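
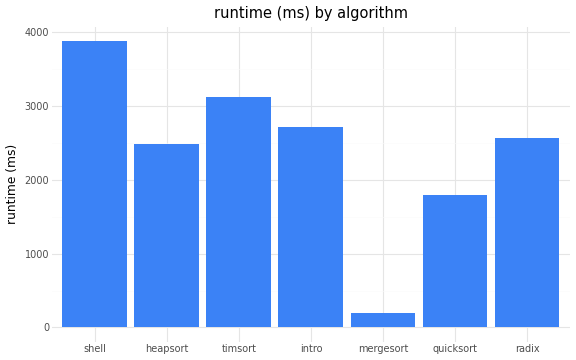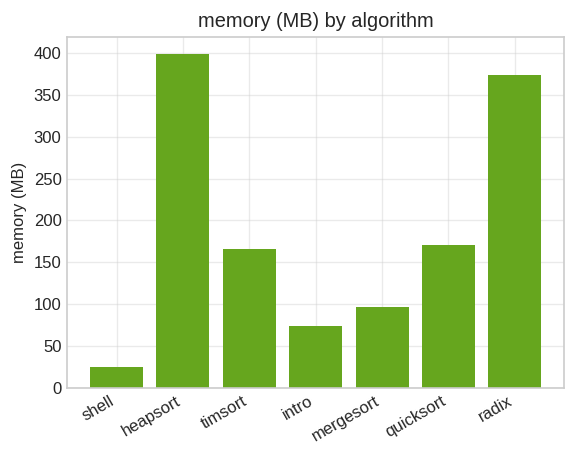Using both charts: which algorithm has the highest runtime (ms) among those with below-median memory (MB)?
shell

Chart 2 median memory (MB) ≈ 150; below-median algorithms: shell, intro, mergesort. Among those, shell has the highest runtime (ms) (≈ 4000).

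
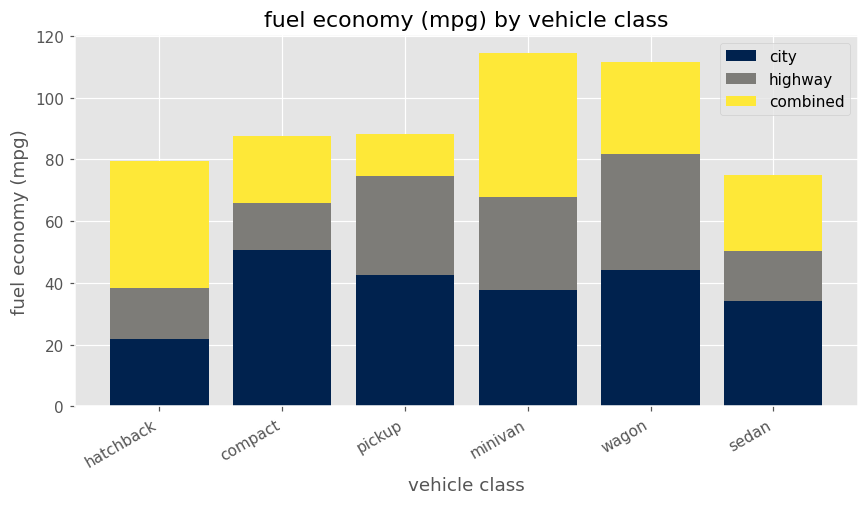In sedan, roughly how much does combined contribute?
combined top ≈ 70, bottom ≈ 50; segment ≈ 20.

≈ 20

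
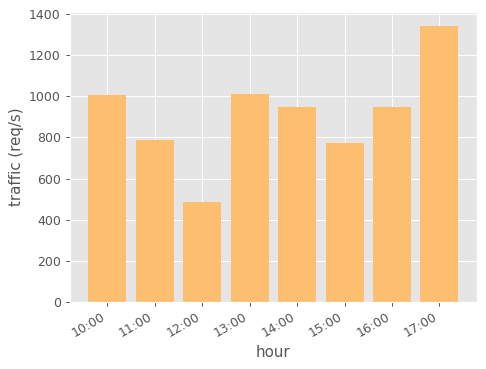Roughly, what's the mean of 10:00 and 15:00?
(1000 + 800) / 2 ≈ 900.

≈ 900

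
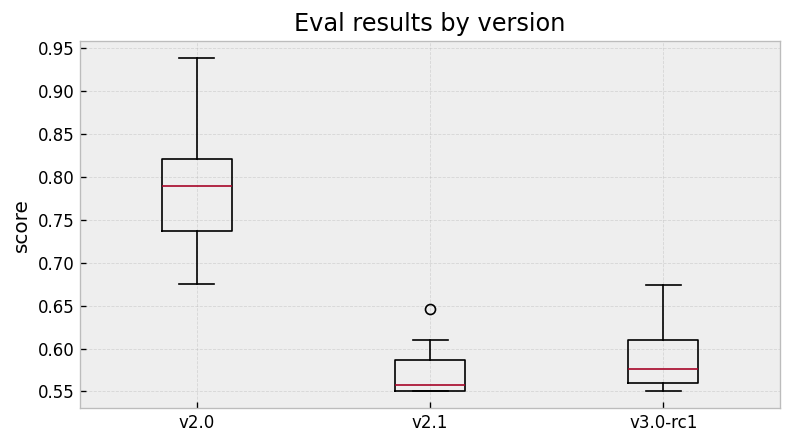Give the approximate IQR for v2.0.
Q3 ≈ 0.82, Q1 ≈ 0.74; IQR ≈ 0.08.

≈ 0.08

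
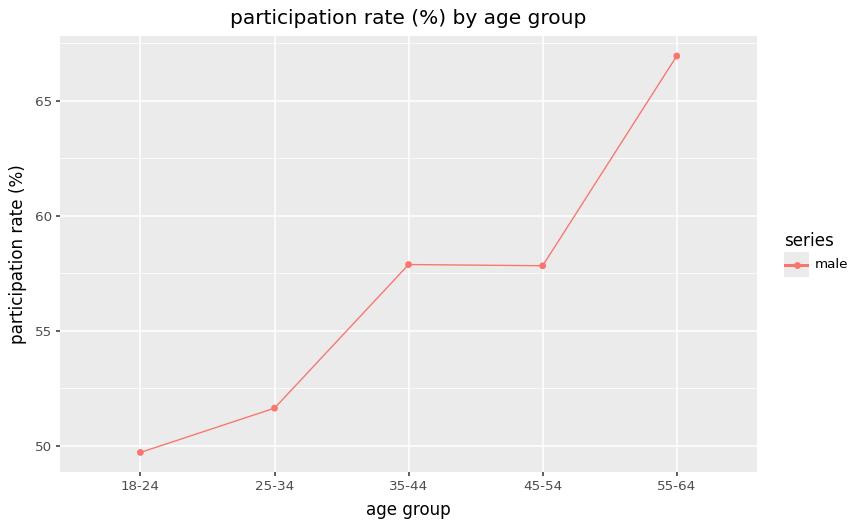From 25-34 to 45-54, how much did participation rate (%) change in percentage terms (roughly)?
25-34 ≈ 52, 45-54 ≈ 58; (58 − 52) / 52 ≈ +11.5%.

≈ +11.5%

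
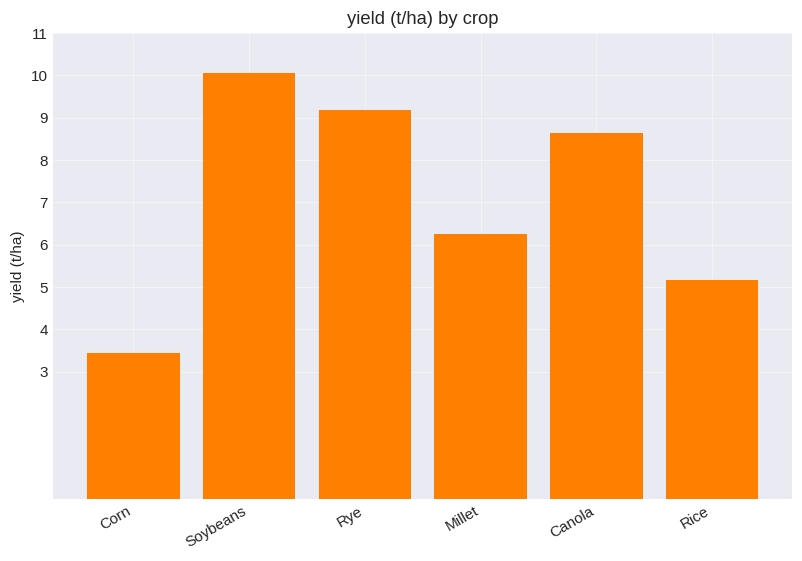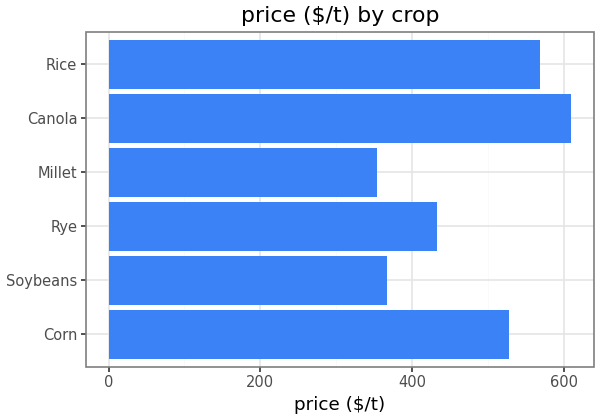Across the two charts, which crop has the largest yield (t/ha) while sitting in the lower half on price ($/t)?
Soybeans

Chart 2 median price ($/t) ≈ 500; below-median crops: Soybeans, Rye, Millet. Among those, Soybeans has the highest yield (t/ha) (≈ 10).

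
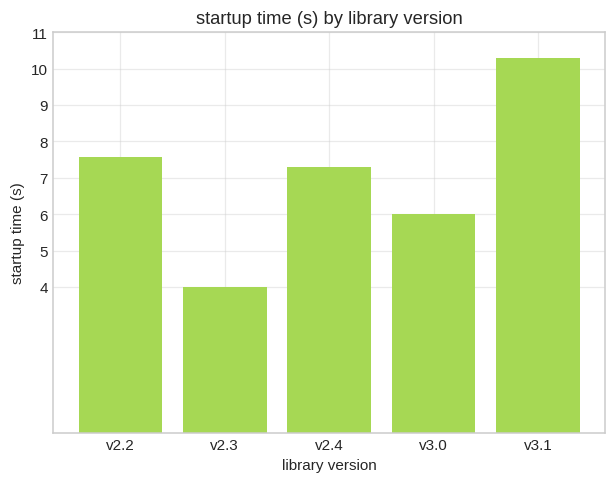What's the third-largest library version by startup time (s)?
v2.4

Top 4: v3.1 ≈ 10, v2.2 ≈ 8, v2.4 ≈ 7, v3.0 ≈ 6.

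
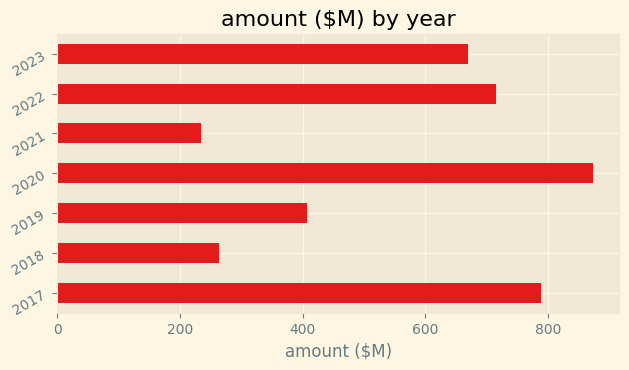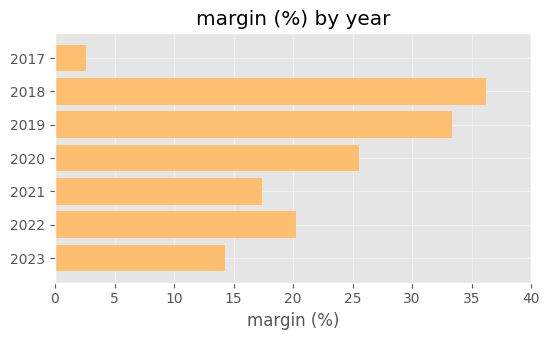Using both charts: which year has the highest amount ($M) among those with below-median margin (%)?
Chart 2 median margin (%) ≈ 20; below-median years: 2017, 2021, 2023. Among those, 2017 has the highest amount ($M) (≈ 800).

2017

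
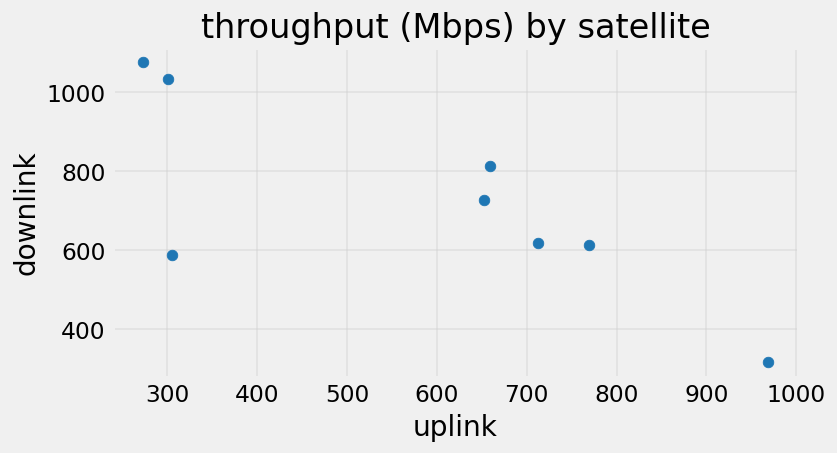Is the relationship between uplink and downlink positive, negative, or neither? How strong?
negative, strong

Points are negatively correlated; strong (|r| ≈ 0.8).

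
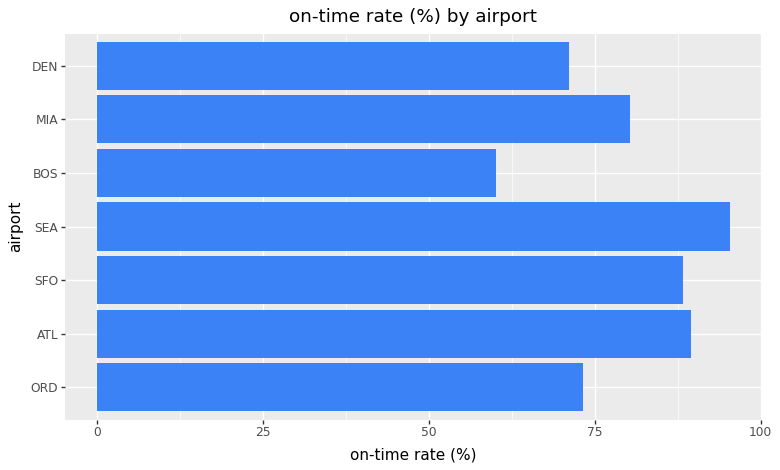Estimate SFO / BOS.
≈ 1.5×

SFO ≈ 90, BOS ≈ 60; 90/60 ≈ 1.5.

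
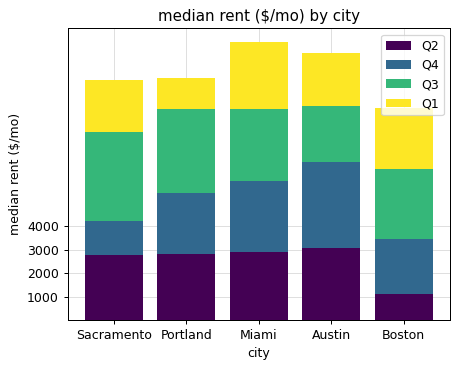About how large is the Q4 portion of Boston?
≈ 2000

Q4 top ≈ 3000, bottom ≈ 1000; segment ≈ 2000.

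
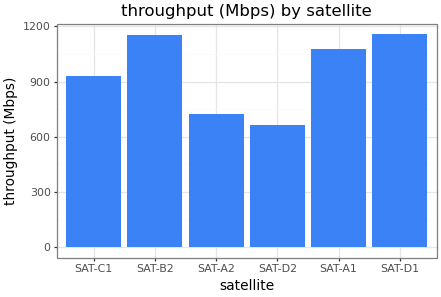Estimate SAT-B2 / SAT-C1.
SAT-B2 ≈ 1200, SAT-C1 ≈ 900; 1200/900 ≈ 1.33.

≈ 1.33×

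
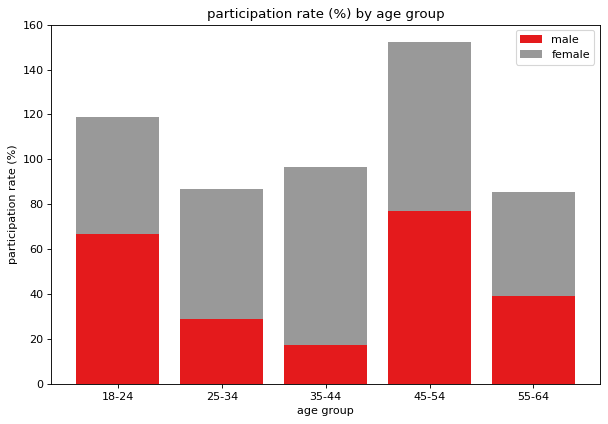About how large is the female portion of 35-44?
≈ 80

female top ≈ 100, bottom ≈ 20; segment ≈ 80.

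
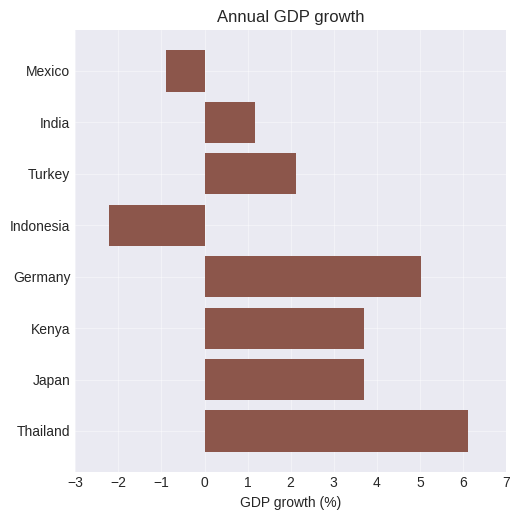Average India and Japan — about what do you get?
(1 + 4) / 2 ≈ 2.

≈ 2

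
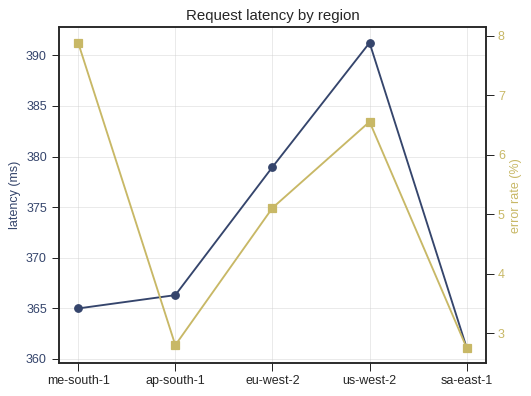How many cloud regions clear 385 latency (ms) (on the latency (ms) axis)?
Above 385: us-west-2.

1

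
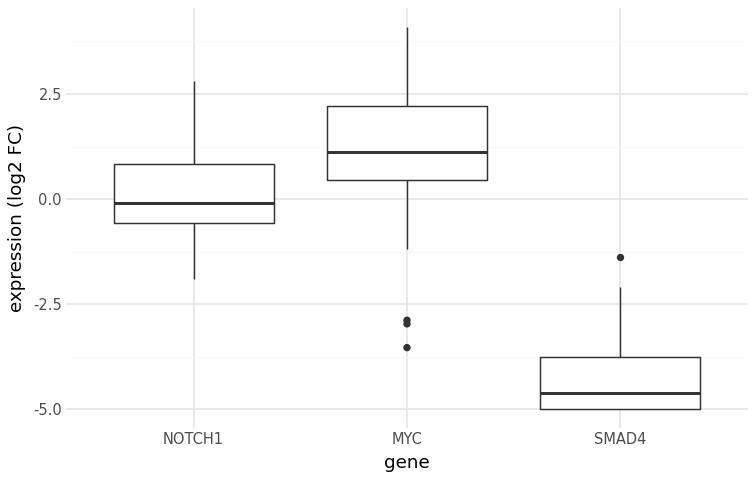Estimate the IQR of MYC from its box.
≈ 1.5

Q3 ≈ 2.0, Q1 ≈ 0.5; IQR ≈ 1.5.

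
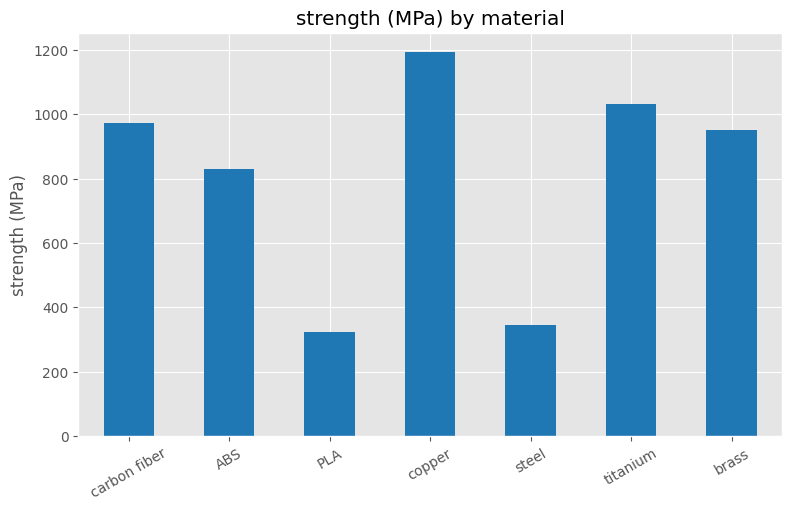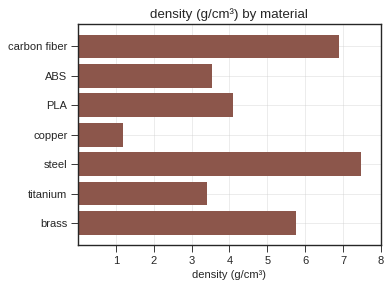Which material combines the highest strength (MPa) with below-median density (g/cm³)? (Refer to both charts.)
copper

Chart 2 median density (g/cm³) ≈ 4; below-median materials: ABS, copper, titanium. Among those, copper has the highest strength (MPa) (≈ 1200).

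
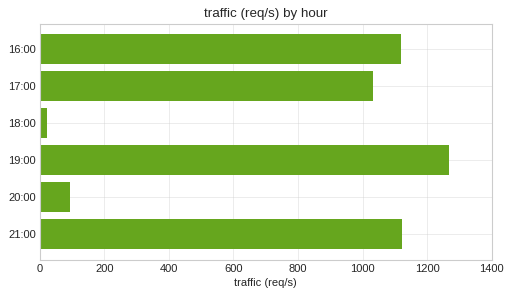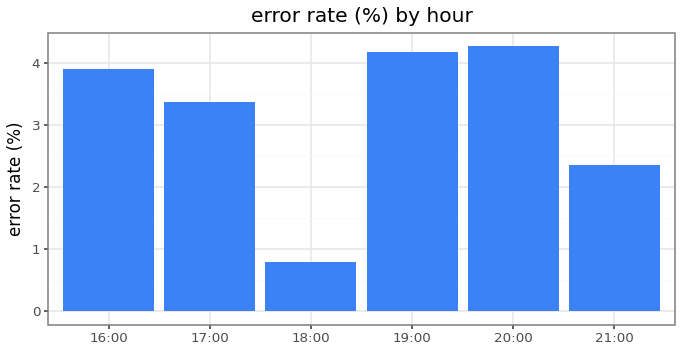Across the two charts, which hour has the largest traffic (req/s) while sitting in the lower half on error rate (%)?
Chart 2 median error rate (%) ≈ 3.5; below-median hours: 17:00, 18:00, 21:00. Among those, 21:00 has the highest traffic (req/s) (≈ 1200).

21:00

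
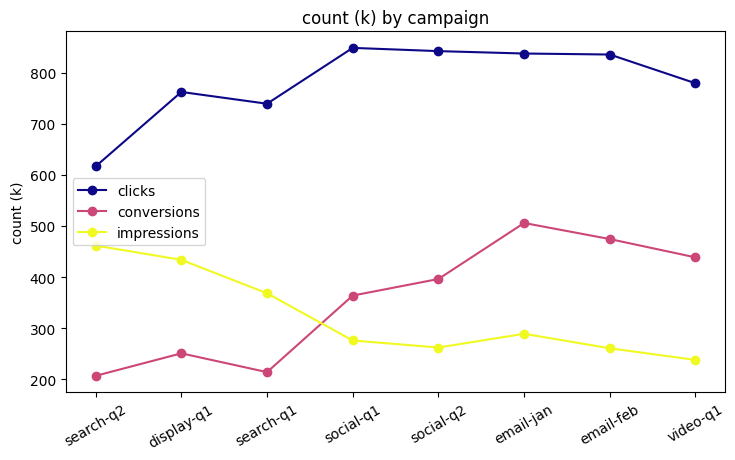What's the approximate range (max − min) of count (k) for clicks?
≈ 200

Max social-q1 ≈ 800, min search-q2 ≈ 600; range ≈ 200.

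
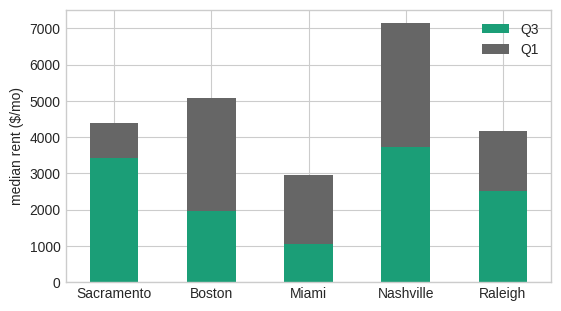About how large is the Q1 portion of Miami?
Q1 top ≈ 3000, bottom ≈ 1000; segment ≈ 2000.

≈ 2000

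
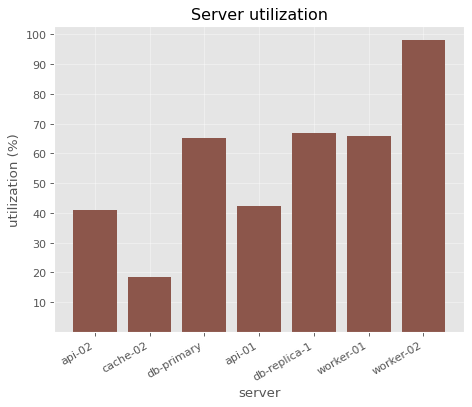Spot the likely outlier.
cache-02 ≈ 20; the rest sit between ≈ 40 and ≈ 100.

cache-02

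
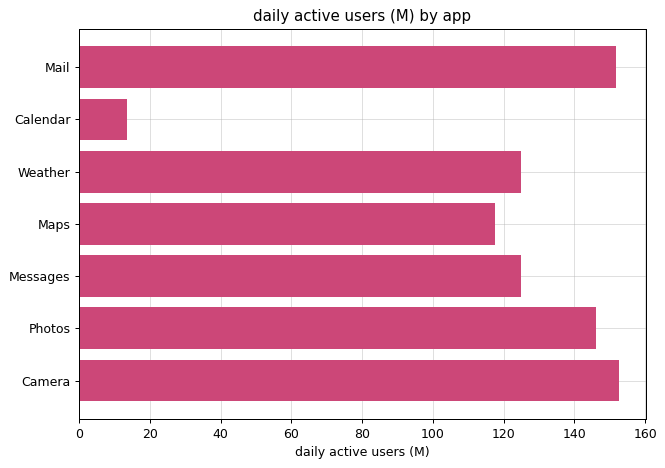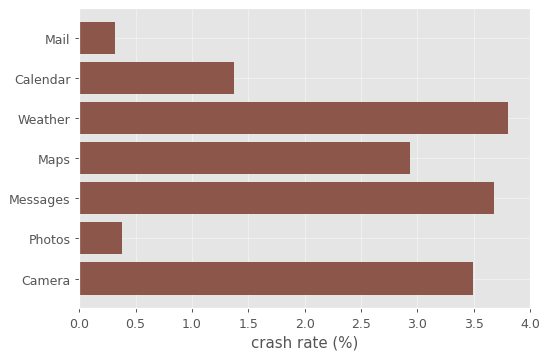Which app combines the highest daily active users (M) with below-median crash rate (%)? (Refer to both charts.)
Mail

Chart 2 median crash rate (%) ≈ 3; below-median apps: Mail, Calendar, Photos. Among those, Mail has the highest daily active users (M) (≈ 160).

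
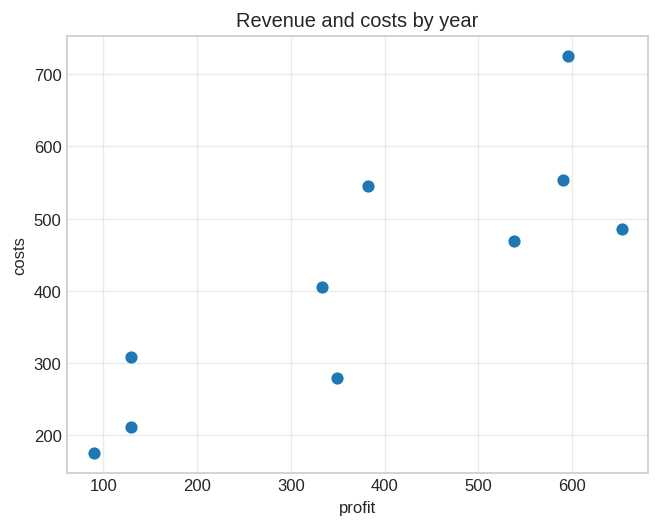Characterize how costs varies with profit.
Points are positively correlated; strong (|r| ≈ 0.8).

positive, strong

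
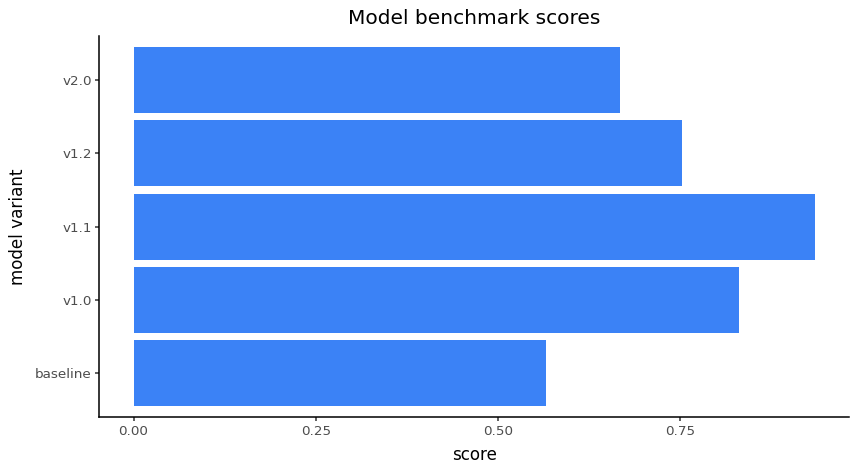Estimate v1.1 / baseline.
≈ 1.5×

v1.1 ≈ 0.9, baseline ≈ 0.6; 0.9/0.6 ≈ 1.5.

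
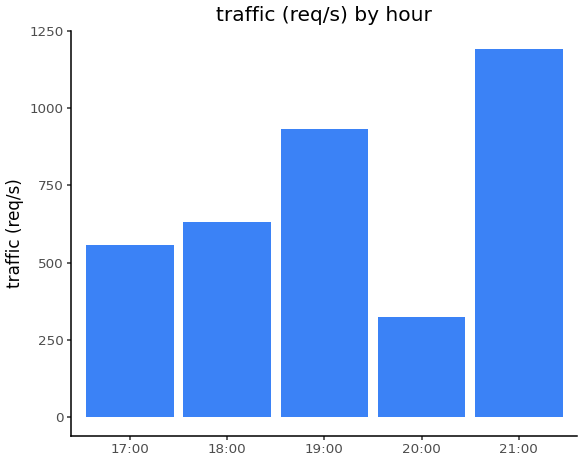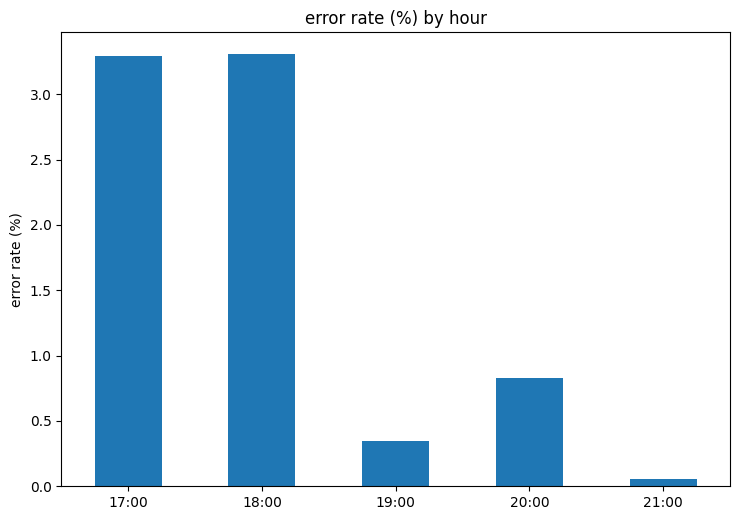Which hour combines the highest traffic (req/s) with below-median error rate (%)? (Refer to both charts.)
21:00

Chart 2 median error rate (%) ≈ 1; below-median hours: 19:00, 21:00. Among those, 21:00 has the highest traffic (req/s) (≈ 1200).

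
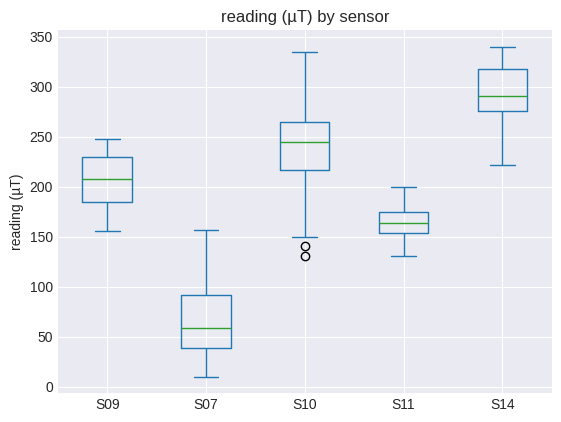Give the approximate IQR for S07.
Q3 ≈ 100, Q1 ≈ 50; IQR ≈ 50.

≈ 50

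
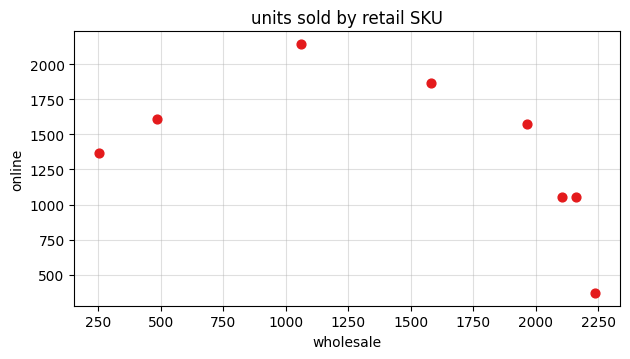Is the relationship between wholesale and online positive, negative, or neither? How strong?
Points are negatively correlated; moderate (|r| ≈ 0.5).

negative, moderate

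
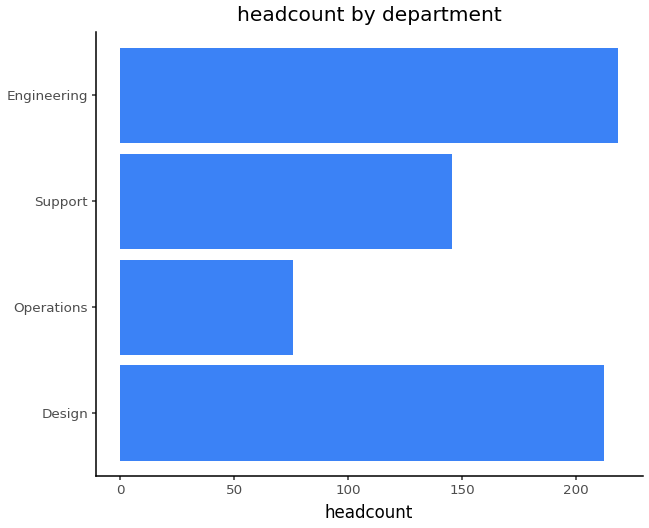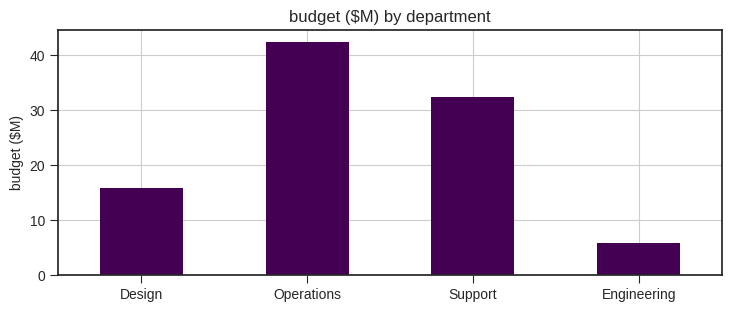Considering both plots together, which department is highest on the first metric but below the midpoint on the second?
Chart 2 median budget ($M) ≈ 25; below-median departments: Design, Engineering. Among those, Engineering has the highest headcount (≈ 225).

Engineering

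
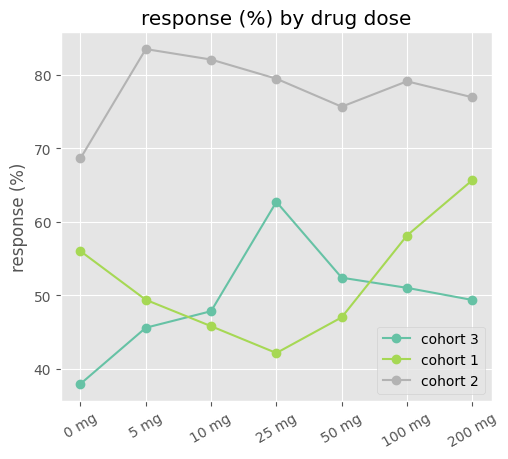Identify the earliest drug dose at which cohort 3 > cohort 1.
10 mg

5 mg: cohort 3 ≈ 45 vs cohort 1 ≈ 50 (not yet); 10 mg: cohort 3 ≈ 50 vs cohort 1 ≈ 45 (first crossover).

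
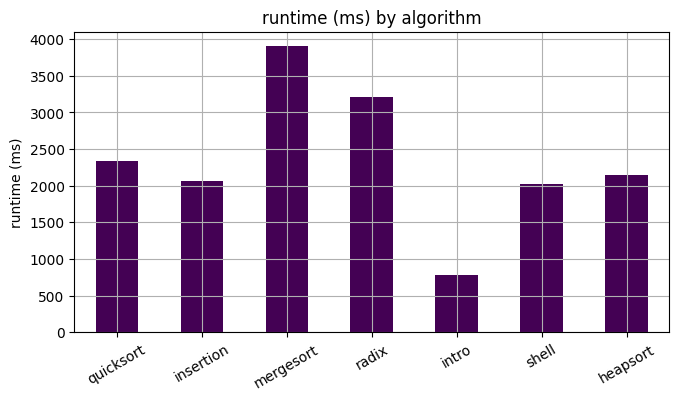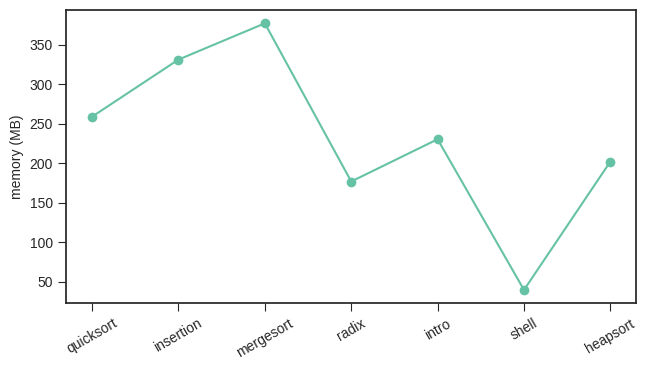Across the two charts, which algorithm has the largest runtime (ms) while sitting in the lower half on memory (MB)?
Chart 2 median memory (MB) ≈ 250; below-median algorithms: radix, shell, heapsort. Among those, radix has the highest runtime (ms) (≈ 3000).

radix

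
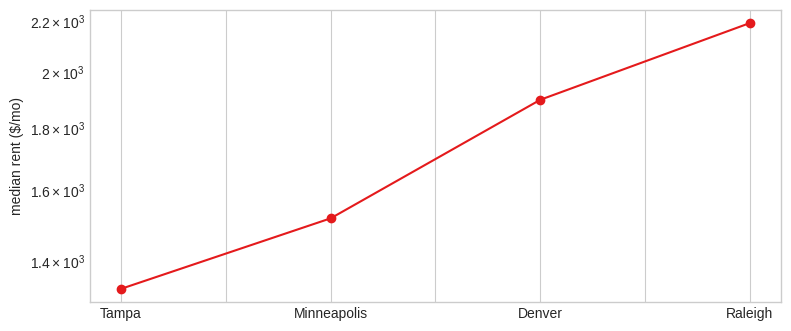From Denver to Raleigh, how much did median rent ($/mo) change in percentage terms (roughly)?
Denver ≈ 1900, Raleigh ≈ 2200; (2200 − 1900) / 1900 ≈ +15.8%.

≈ +15.8%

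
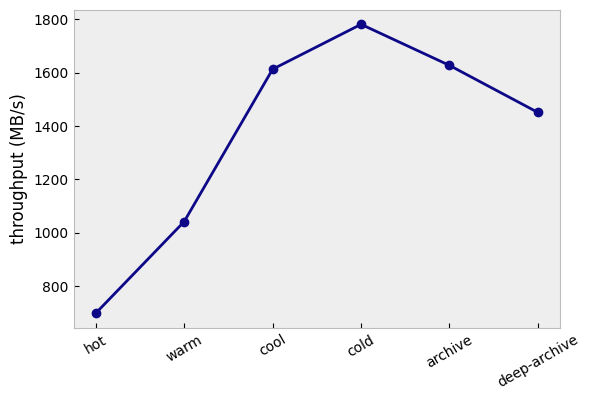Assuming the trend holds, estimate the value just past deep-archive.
≈ 1350

Last three: 1800, 1600, 1500 → slope ≈ -150/step → next ≈ 1350.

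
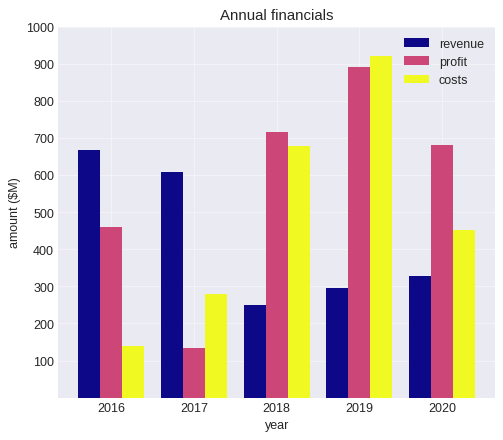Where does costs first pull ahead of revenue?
2017: costs ≈ 300 vs revenue ≈ 600 (not yet); 2018: costs ≈ 700 vs revenue ≈ 300 (first crossover).

2018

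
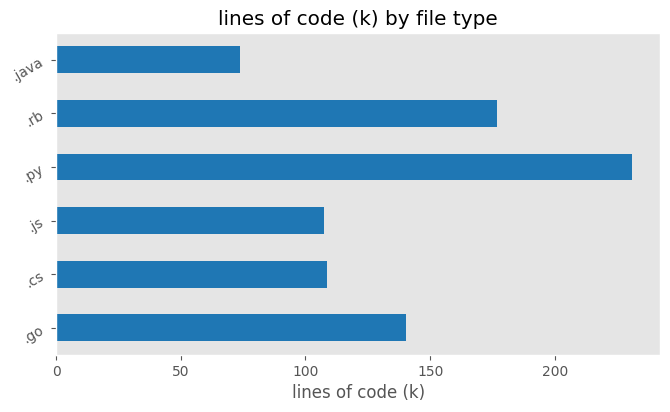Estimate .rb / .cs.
≈ 1.8×

.rb ≈ 180, .cs ≈ 100; 180/100 ≈ 1.8.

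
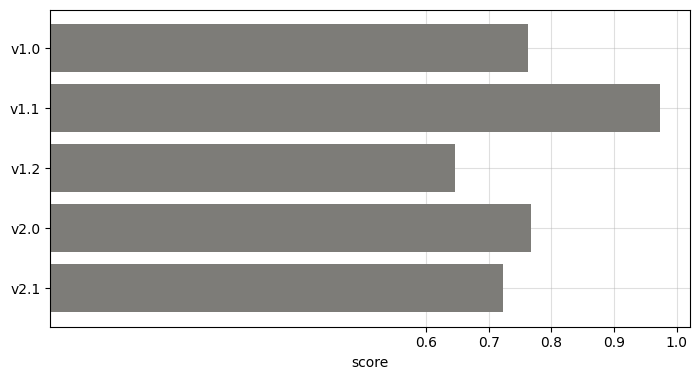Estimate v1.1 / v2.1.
v1.1 ≈ 1.0, v2.1 ≈ 0.7; 1.0/0.7 ≈ 1.43.

≈ 1.43×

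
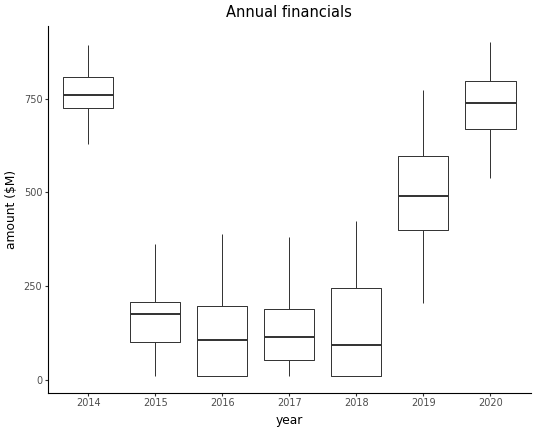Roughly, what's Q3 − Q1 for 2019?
≈ 200

Q3 ≈ 600, Q1 ≈ 400; IQR ≈ 200.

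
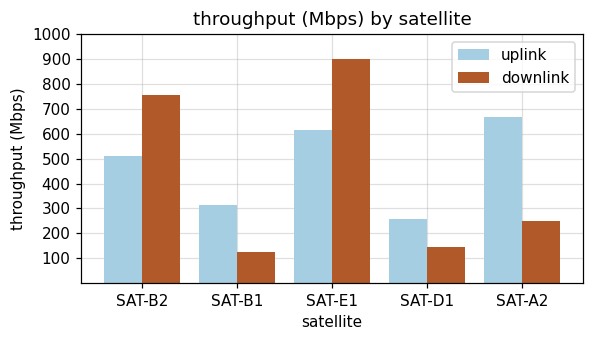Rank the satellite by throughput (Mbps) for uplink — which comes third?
SAT-B2

Top 4 for uplink: SAT-A2 ≈ 700, SAT-E1 ≈ 600, SAT-B2 ≈ 500, SAT-B1 ≈ 300.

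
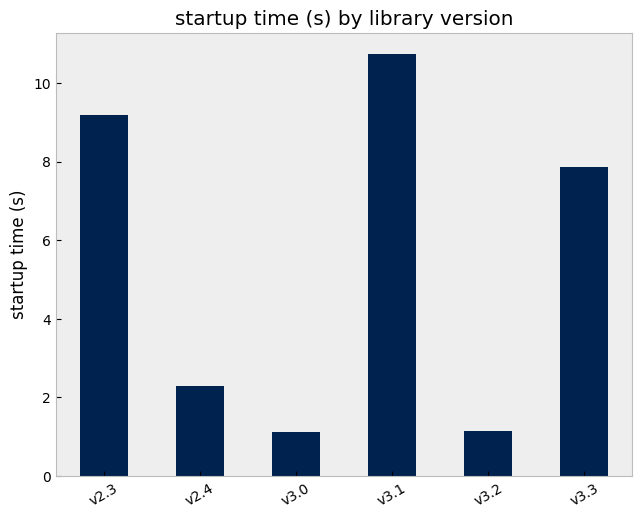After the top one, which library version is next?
v2.3

Top 3: v3.1 ≈ 11, v2.3 ≈ 9, v3.3 ≈ 8.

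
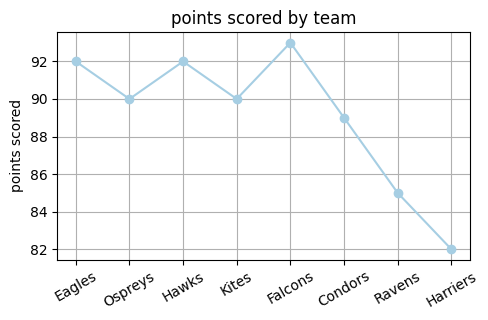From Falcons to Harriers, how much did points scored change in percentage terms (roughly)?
≈ -11.8%

Falcons ≈ 93, Harriers ≈ 82; (82 − 93) / 93 ≈ -11.8%.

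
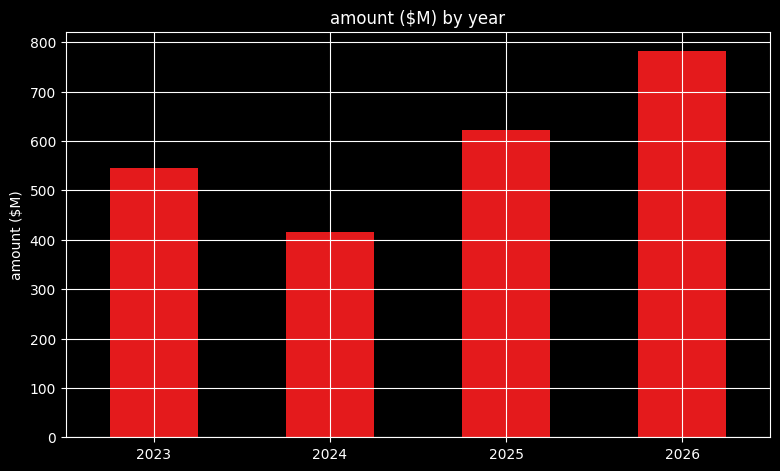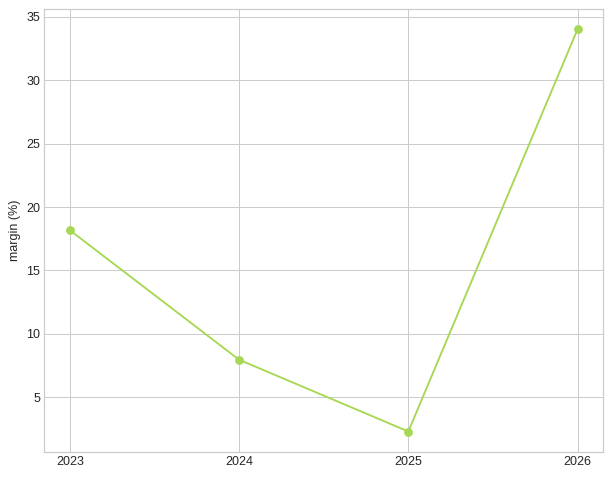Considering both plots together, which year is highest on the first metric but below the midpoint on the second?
2025

Chart 2 median margin (%) ≈ 15; below-median years: 2024, 2025. Among those, 2025 has the highest amount ($M) (≈ 600).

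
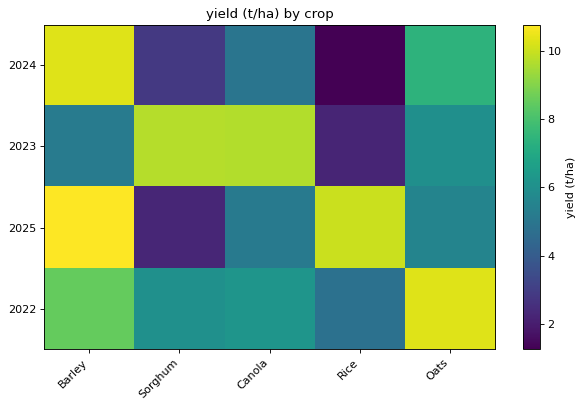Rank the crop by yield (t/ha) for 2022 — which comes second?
Top 3 for 2022: Oats ≈ 10, Barley ≈ 9, Canola ≈ 6.

Barley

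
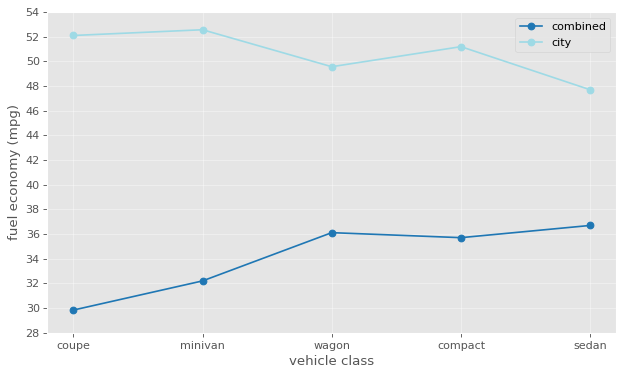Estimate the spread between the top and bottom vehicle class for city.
≈ 4

Max minivan ≈ 52, min sedan ≈ 48; range ≈ 4.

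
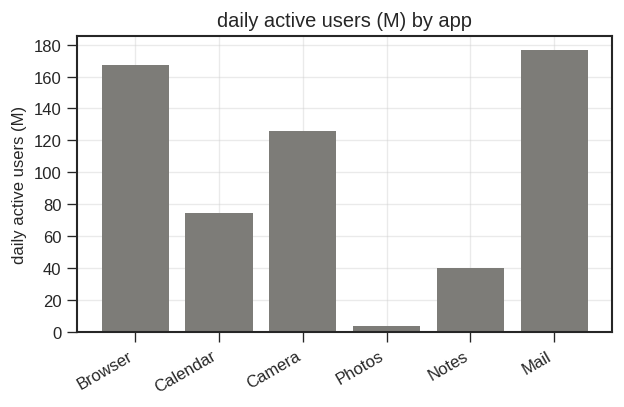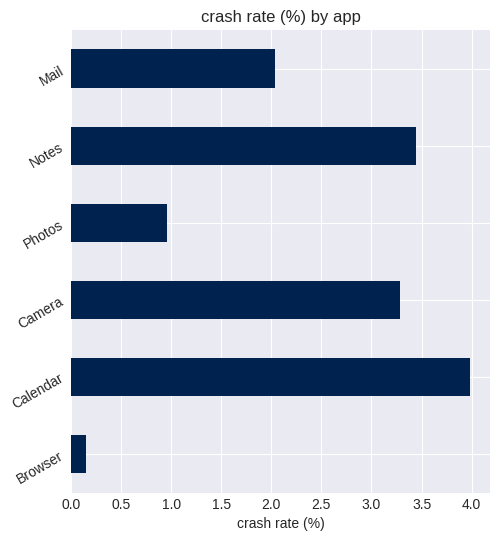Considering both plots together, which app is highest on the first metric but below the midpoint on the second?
Chart 2 median crash rate (%) ≈ 2.5; below-median apps: Browser, Photos, Mail. Among those, Mail has the highest daily active users (M) (≈ 180).

Mail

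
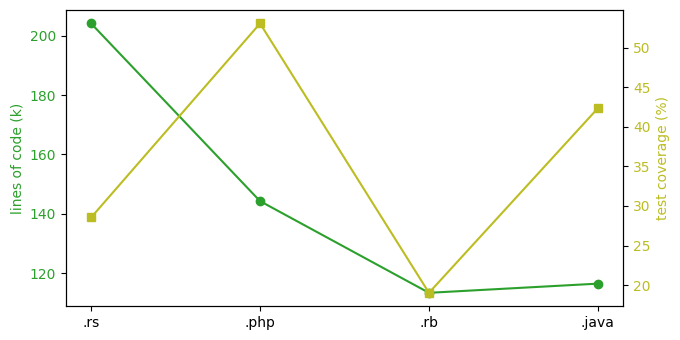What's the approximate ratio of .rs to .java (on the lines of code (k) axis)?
.rs ≈ 200, .java ≈ 120; 200/120 ≈ 1.67.

≈ 1.67×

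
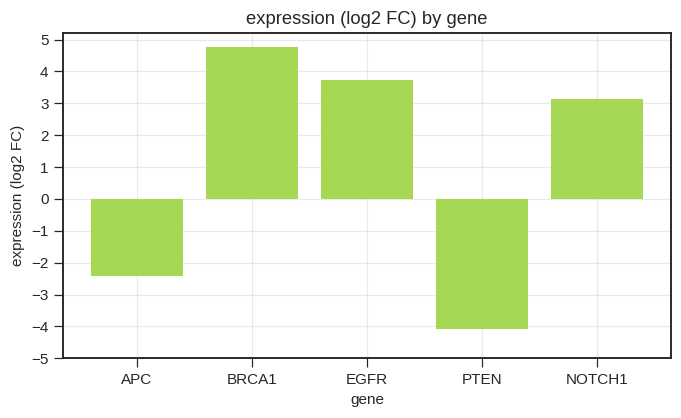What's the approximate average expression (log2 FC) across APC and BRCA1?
≈ 2

(-2 + 5) / 2 ≈ 2.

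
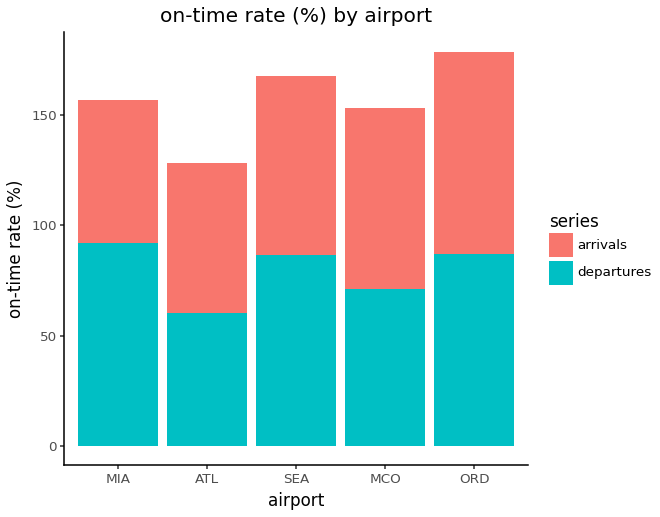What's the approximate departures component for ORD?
≈ 80

departures top ≈ 80, bottom ≈ 0; segment ≈ 80.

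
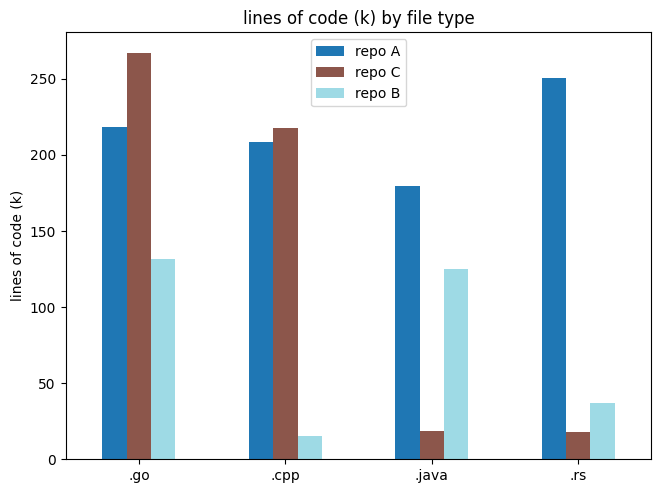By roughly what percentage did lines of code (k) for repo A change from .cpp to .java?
≈ -12.5%

.cpp ≈ 200, .java ≈ 175; (175 − 200) / 200 ≈ -12.5%.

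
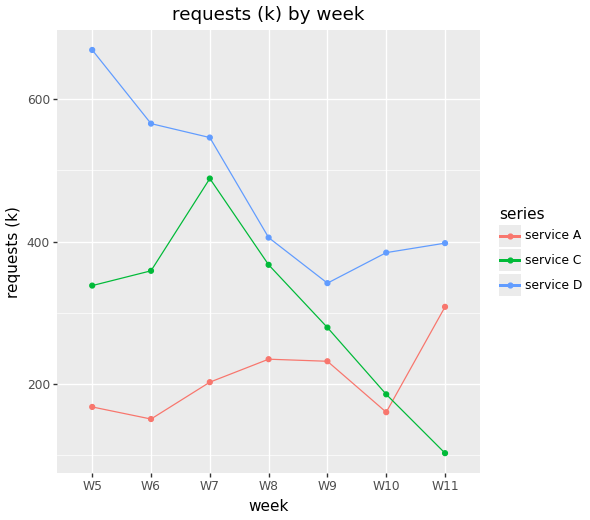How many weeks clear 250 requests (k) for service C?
5

Above 250: W5, W6, W7, W8, W9.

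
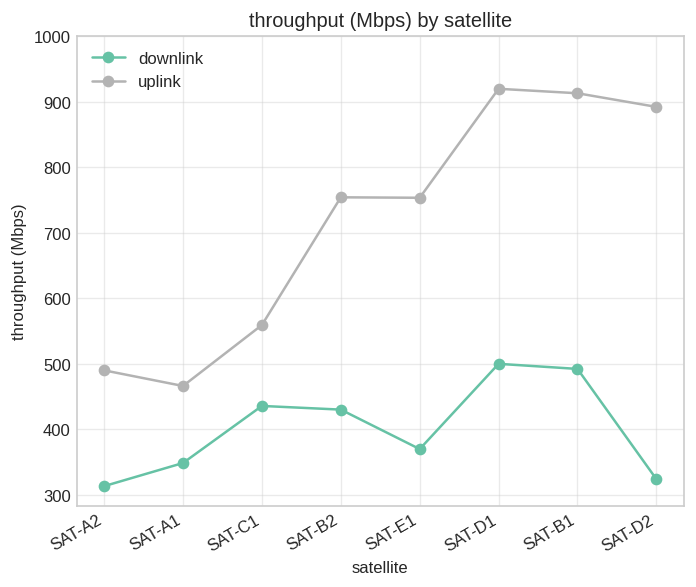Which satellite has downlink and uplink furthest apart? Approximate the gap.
SAT-D2, ≈ 600 Mbps

SAT-D2: downlink ≈ 300, uplink ≈ 900 → gap ≈ 600. Next-largest (SAT-B1) is only ≈ 400.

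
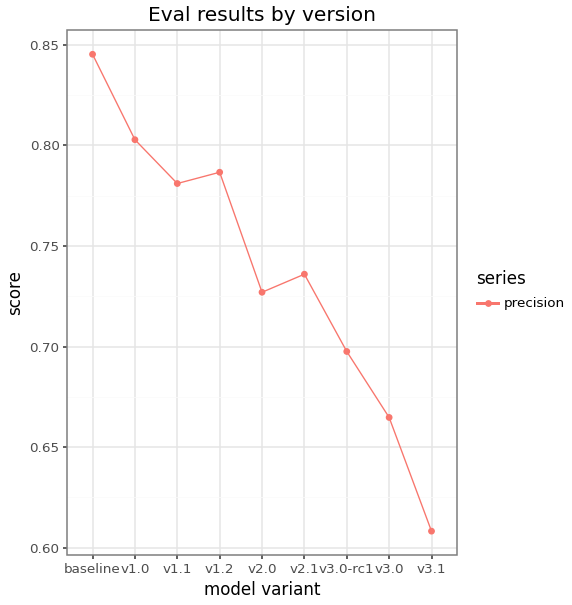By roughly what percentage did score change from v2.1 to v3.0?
≈ -10.8%

v2.1 ≈ 0.74, v3.0 ≈ 0.66; (0.66 − 0.74) / 0.74 ≈ -10.8%.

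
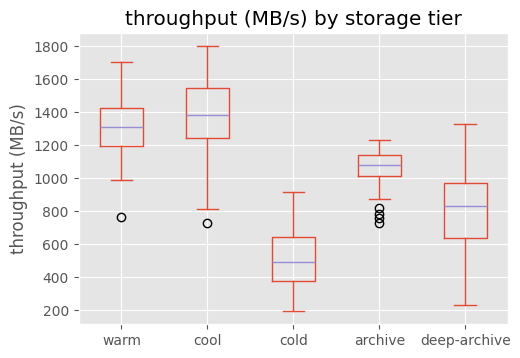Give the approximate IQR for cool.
≈ 300

Q3 ≈ 1500, Q1 ≈ 1200; IQR ≈ 300.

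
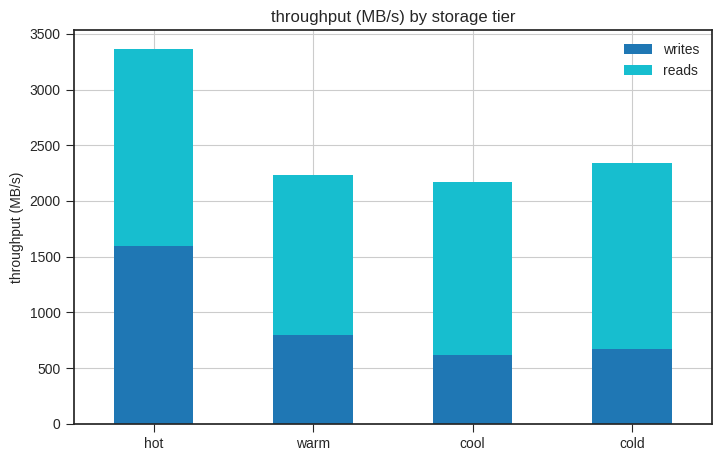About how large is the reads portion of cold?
≈ 2000

reads top ≈ 2500, bottom ≈ 500; segment ≈ 2000.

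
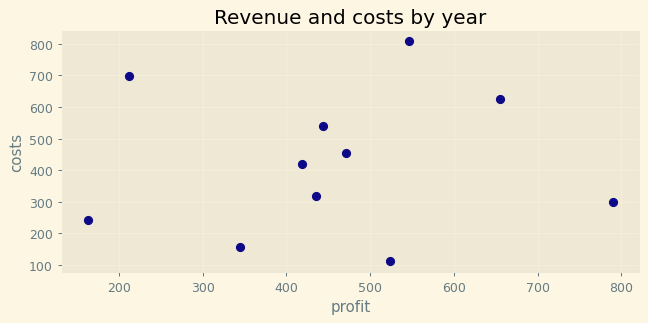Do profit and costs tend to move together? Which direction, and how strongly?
no clear correlation

Points are roughly uncorrelated; weak (|r| ≈ 0.1).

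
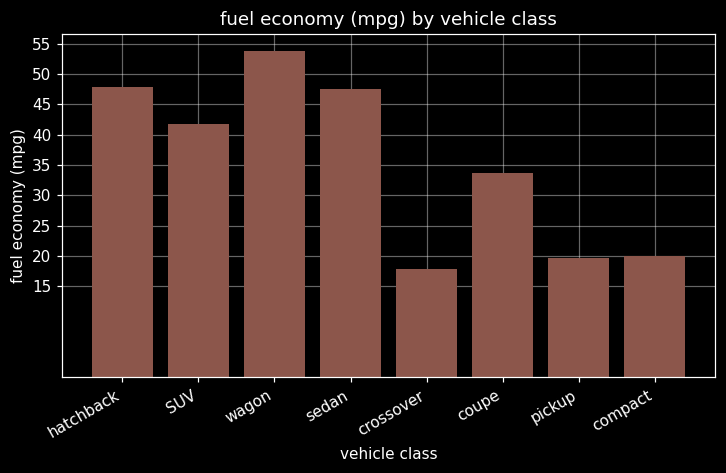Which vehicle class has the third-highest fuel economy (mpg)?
sedan

Top 4: wagon ≈ 55, hatchback ≈ 50, sedan ≈ 45, SUV ≈ 40.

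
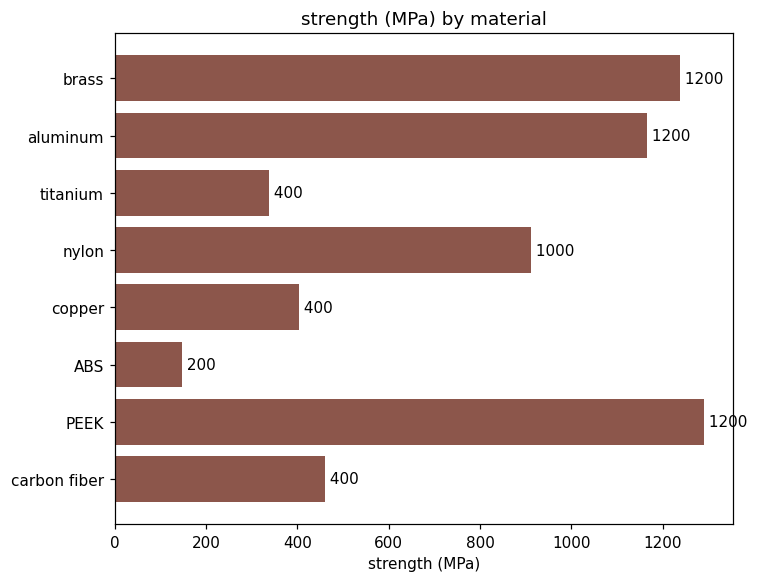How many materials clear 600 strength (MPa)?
4

Above 600: brass, aluminum, nylon, PEEK.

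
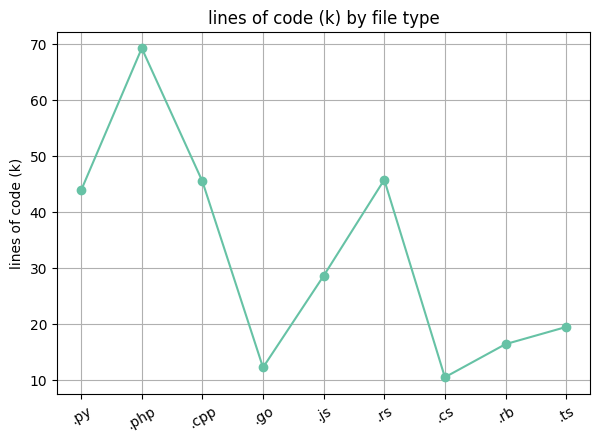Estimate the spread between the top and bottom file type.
≈ 60

Max .php ≈ 70, min .cs ≈ 10; range ≈ 60.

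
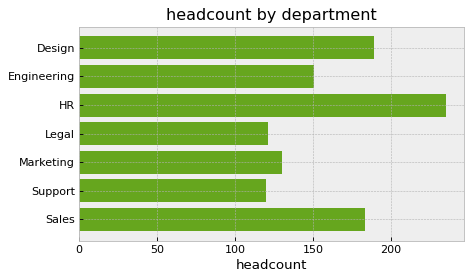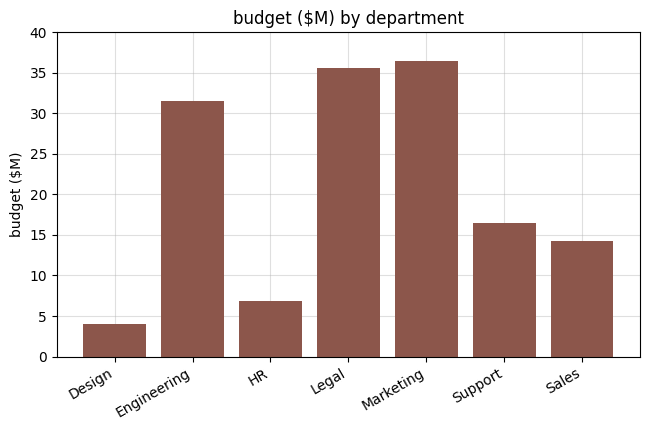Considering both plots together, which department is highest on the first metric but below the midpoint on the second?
HR

Chart 2 median budget ($M) ≈ 15; below-median departments: Design, HR, Sales. Among those, HR has the highest headcount (≈ 225).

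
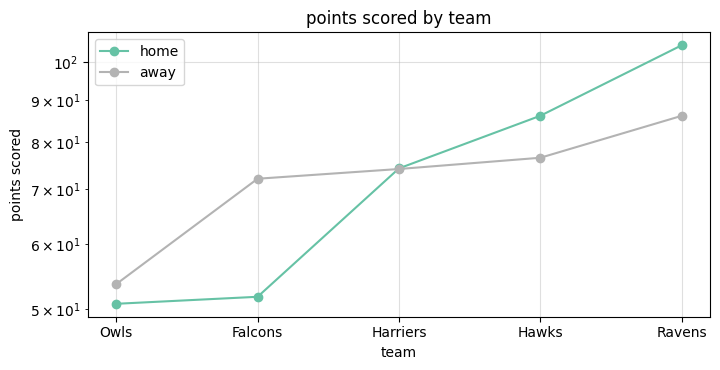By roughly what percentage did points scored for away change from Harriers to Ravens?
Harriers ≈ 75, Ravens ≈ 85; (85 − 75) / 75 ≈ +13.3%.

≈ +13.3%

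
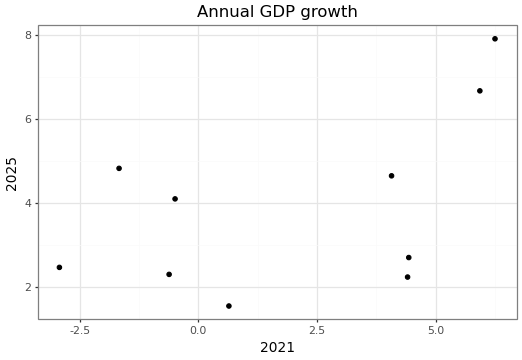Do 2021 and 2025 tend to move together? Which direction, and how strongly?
positive, moderate

Points are positively correlated; moderate (|r| ≈ 0.5).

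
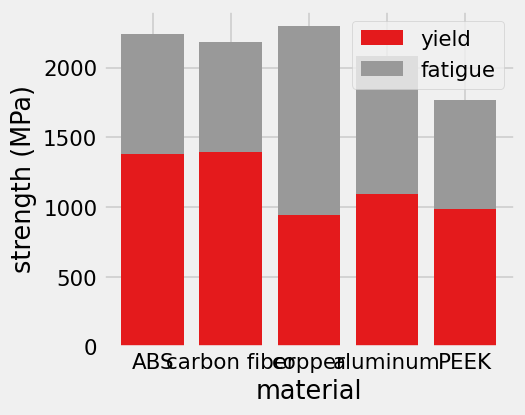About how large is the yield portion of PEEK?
yield top ≈ 1000, bottom ≈ 0; segment ≈ 1000.

≈ 1000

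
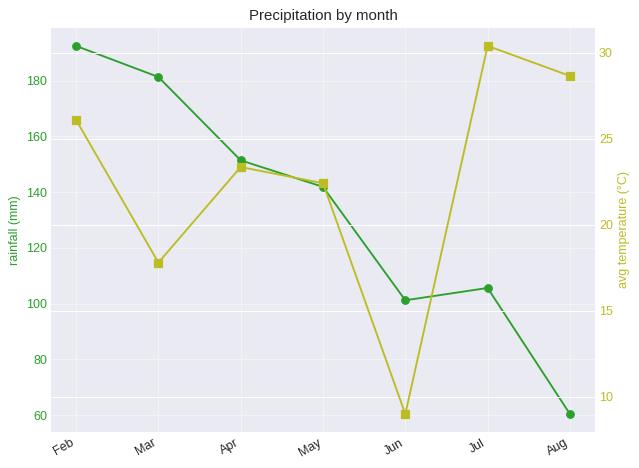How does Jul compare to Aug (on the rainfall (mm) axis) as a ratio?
≈ 1.67×

Jul ≈ 100, Aug ≈ 60; 100/60 ≈ 1.67.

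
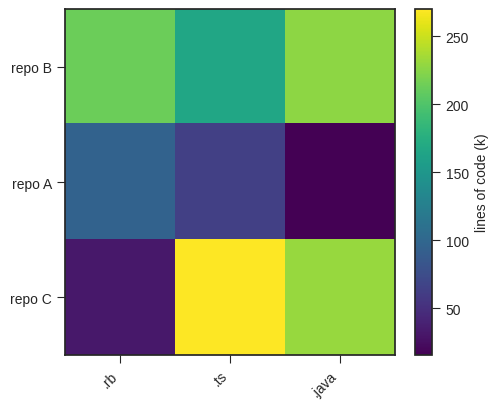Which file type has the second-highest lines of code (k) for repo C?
.java

Top 3 for repo C: .ts ≈ 275, .java ≈ 225, .rb ≈ 25.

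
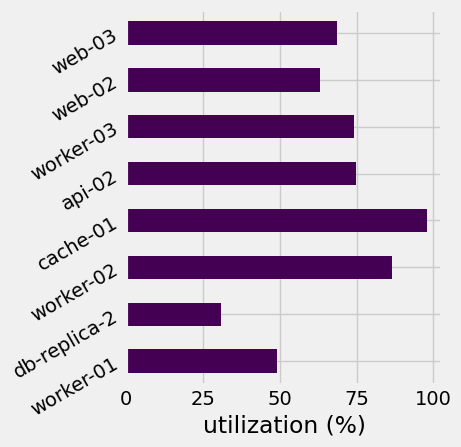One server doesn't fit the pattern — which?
db-replica-2

db-replica-2 ≈ 30; the rest sit between ≈ 50 and ≈ 100.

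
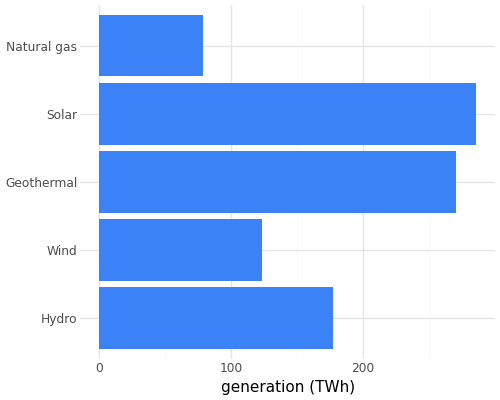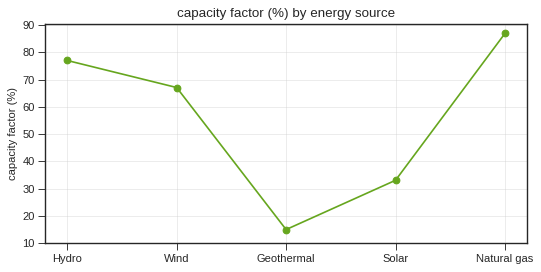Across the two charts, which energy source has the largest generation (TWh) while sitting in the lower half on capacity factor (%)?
Solar

Chart 2 median capacity factor (%) ≈ 70; below-median energy sources: Geothermal, Solar. Among those, Solar has the highest generation (TWh) (≈ 300).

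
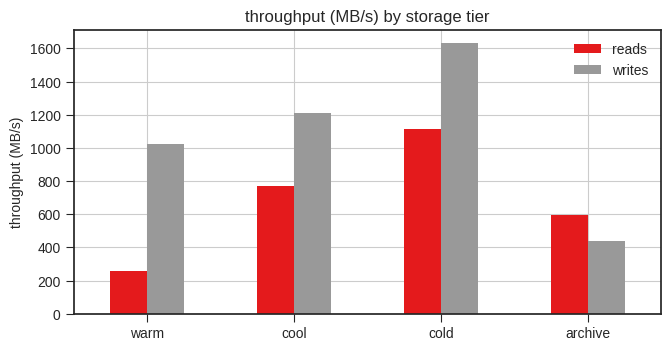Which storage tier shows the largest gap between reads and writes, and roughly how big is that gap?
warm, ≈ 800 MB/s

warm: reads ≈ 200, writes ≈ 1000 → gap ≈ 800. Next-largest (cold) is only ≈ 400.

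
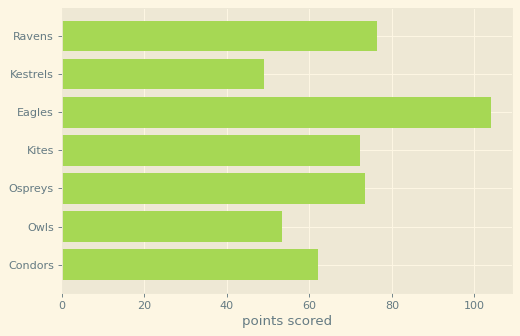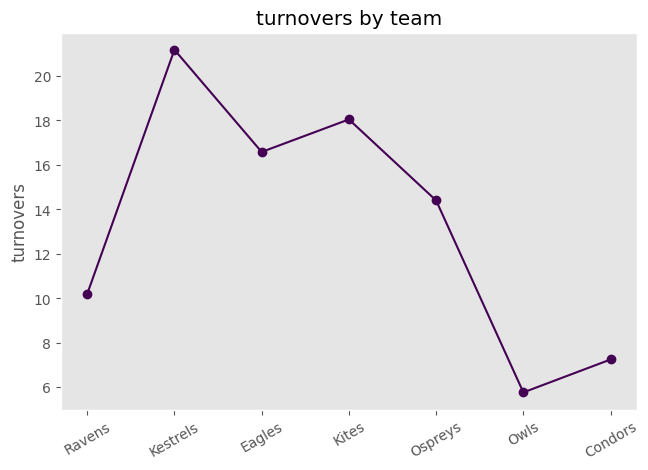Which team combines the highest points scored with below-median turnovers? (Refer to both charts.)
Ravens

Chart 2 median turnovers ≈ 14; below-median teams: Ravens, Owls, Condors. Among those, Ravens has the highest points scored (≈ 80).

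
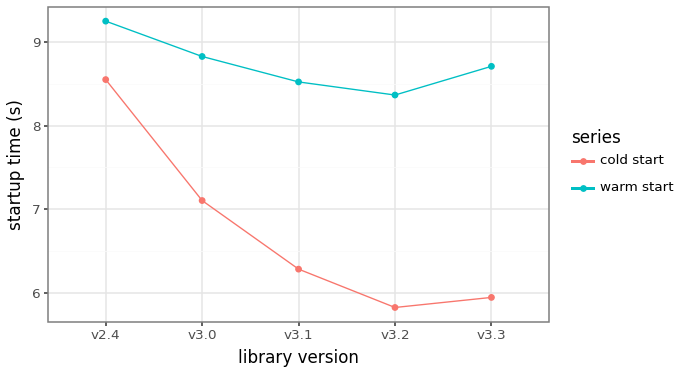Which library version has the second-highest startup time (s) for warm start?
v3.0

Top 3 for warm start: v2.4 ≈ 9.5, v3.0 ≈ 9.0, v3.3 ≈ 8.5.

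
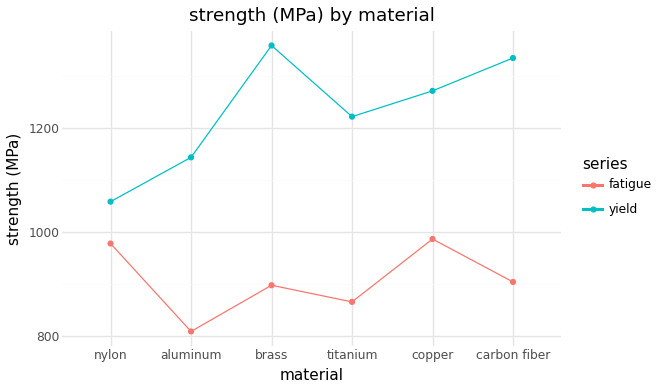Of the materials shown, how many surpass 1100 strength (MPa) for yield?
Above 1100: aluminum, brass, titanium, copper, carbon fiber.

5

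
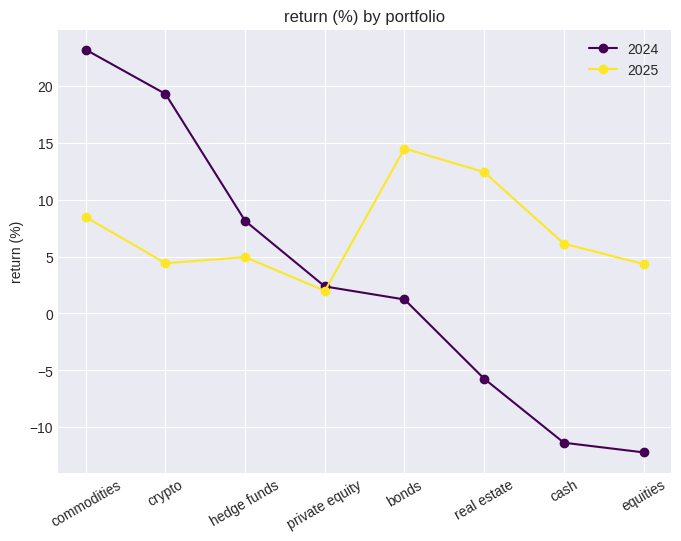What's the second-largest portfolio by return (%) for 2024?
Top 3 for 2024: commodities ≈ 25, crypto ≈ 20, hedge funds ≈ 10.

crypto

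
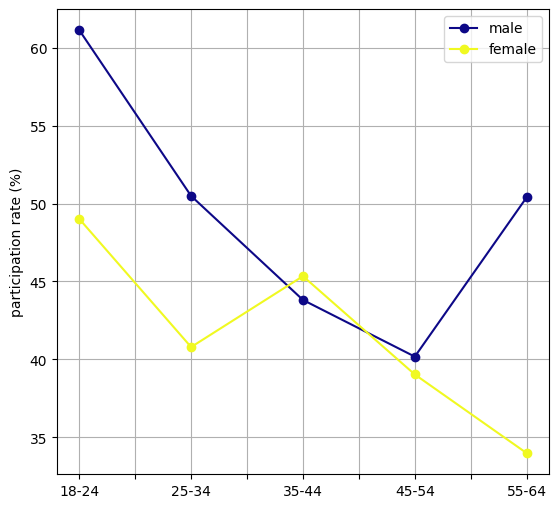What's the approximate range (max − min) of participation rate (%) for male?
≈ 20

Max 18-24 ≈ 60, min 45-54 ≈ 40; range ≈ 20.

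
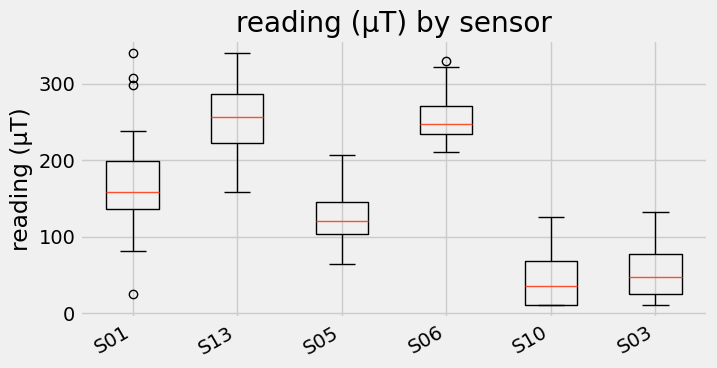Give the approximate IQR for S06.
≈ 40

Q3 ≈ 280, Q1 ≈ 240; IQR ≈ 40.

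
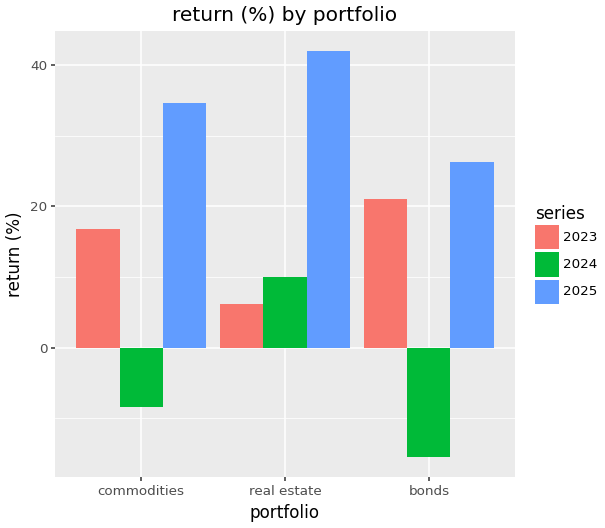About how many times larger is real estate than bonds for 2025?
real estate ≈ 40, bonds ≈ 25; 40/25 ≈ 1.6.

≈ 1.6×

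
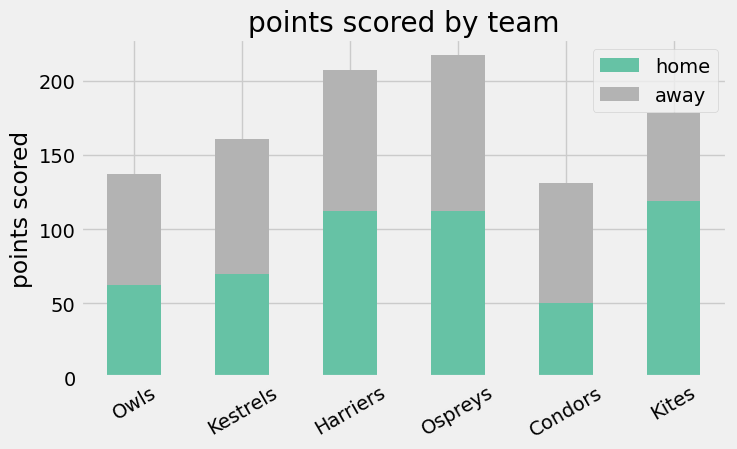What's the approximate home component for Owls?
≈ 60

home top ≈ 60, bottom ≈ 0; segment ≈ 60.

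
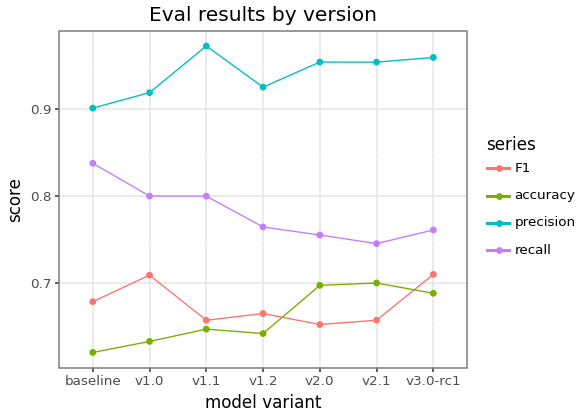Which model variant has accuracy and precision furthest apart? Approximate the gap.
v1.1, ≈ 0.30

v1.1: accuracy ≈ 0.65, precision ≈ 0.95 → gap ≈ 0.30. Next-largest (v1.0) is only ≈ 0.25.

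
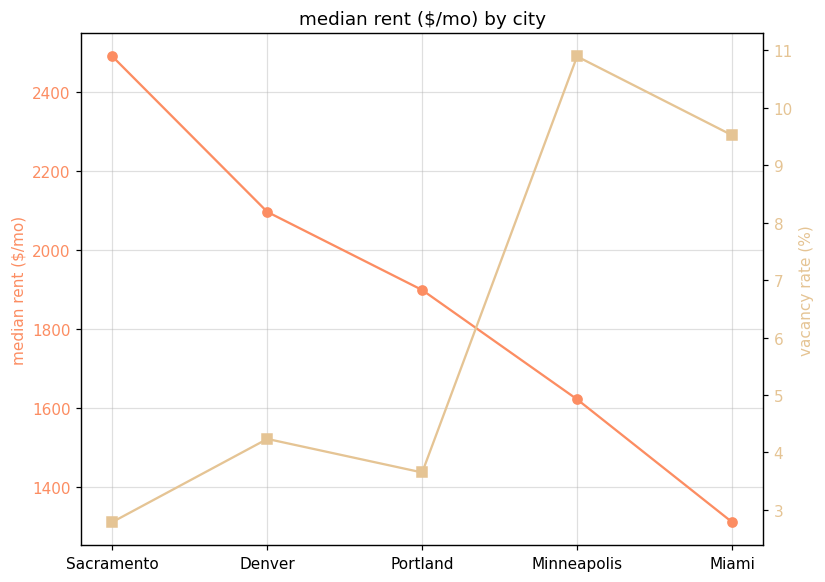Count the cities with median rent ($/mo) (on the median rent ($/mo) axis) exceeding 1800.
3

Above 1800: Sacramento, Denver, Portland.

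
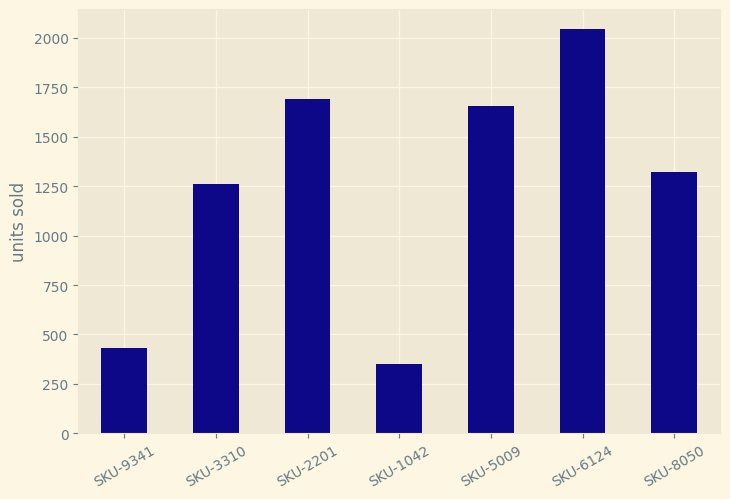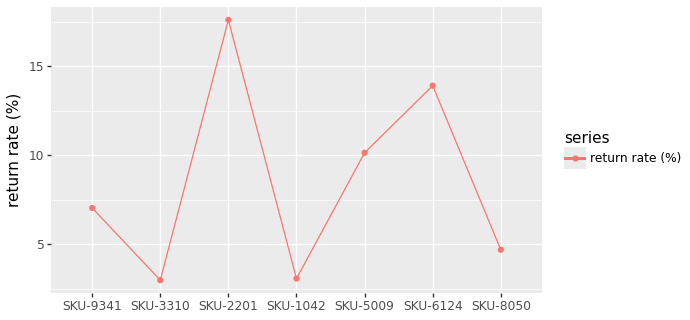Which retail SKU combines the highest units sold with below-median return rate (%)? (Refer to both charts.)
SKU-8050

Chart 2 median return rate (%) ≈ 8; below-median retail SKUs: SKU-3310, SKU-1042, SKU-8050. Among those, SKU-8050 has the highest units sold (≈ 1400).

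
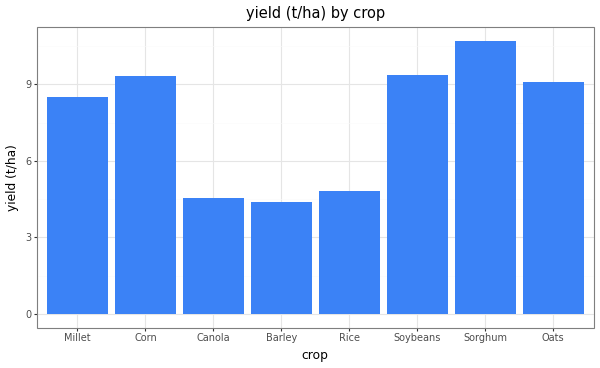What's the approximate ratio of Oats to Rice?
Oats ≈ 9, Rice ≈ 5; 9/5 ≈ 1.8.

≈ 1.8×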